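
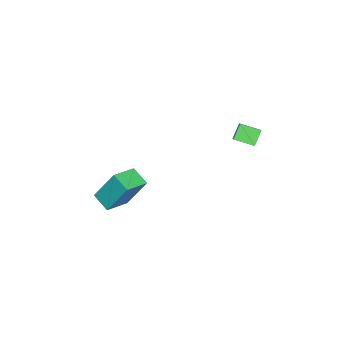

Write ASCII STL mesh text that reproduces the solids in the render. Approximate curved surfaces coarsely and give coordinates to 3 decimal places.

solid 
facet normal -0.876 0.390 -0.285
outer loop
vertex 1.238 -3.11 -2.415
vertex 1.803 -2.193 -2.898
vertex 1.371 -4.178 -4.287
endloop
endfacet
facet normal -0.479 -0.776 0.409
outer loop
vertex 2.737 -4.787 -3.842
vertex 1.238 -3.11 -2.415
vertex 1.371 -4.178 -4.287
endloop
endfacet
facet normal -0.876 0.390 -0.285
outer loop
vertex 1.371 -4.178 -4.287
vertex 1.803 -2.193 -2.898
vertex 1.936 -3.262 -4.77
endloop
endfacet
facet normal 0.062 -0.495 -0.867
outer loop
vertex 1.936 -3.262 -4.77
vertex 2.737 -4.787 -3.842
vertex 1.371 -4.178 -4.287
endloop
endfacet
facet normal -0.062 0.495 0.867
outer loop
vertex 1.238 -3.11 -2.415
vertex 3.169 -2.802 -2.453
vertex 1.803 -2.193 -2.898
endloop
endfacet
facet normal -0.479 -0.777 0.409
outer loop
vertex 2.604 -3.718 -1.97
vertex 1.238 -3.11 -2.415
vertex 2.737 -4.787 -3.842
endloop
endfacet
facet normal -0.062 0.495 0.867
outer loop
vertex 2.604 -3.718 -1.97
vertex 3.169 -2.802 -2.453
vertex 1.238 -3.11 -2.415
endloop
endfacet
facet normal 0.479 0.776 -0.409
outer loop
vertex 1.803 -2.193 -2.898
vertex 3.169 -2.802 -2.453
vertex 1.936 -3.262 -4.77
endloop
endfacet
facet normal 0.062 -0.495 -0.867
outer loop
vertex 3.302 -3.87 -4.325
vertex 2.737 -4.787 -3.842
vertex 1.936 -3.262 -4.77
endloop
endfacet
facet normal 0.479 0.777 -0.409
outer loop
vertex 1.936 -3.262 -4.77
vertex 3.169 -2.802 -2.453
vertex 3.302 -3.87 -4.325
endloop
endfacet
facet normal 0.876 -0.390 0.285
outer loop
vertex 3.302 -3.87 -4.325
vertex 2.604 -3.718 -1.97
vertex 2.737 -4.787 -3.842
endloop
endfacet
facet normal 0.876 -0.390 0.285
outer loop
vertex 3.169 -2.802 -2.453
vertex 2.604 -3.718 -1.97
vertex 3.302 -3.87 -4.325
endloop
endfacet
facet normal -0.740 -0.261 -0.620
outer loop
vertex 0.986 2.457 2.549
vertex 0.878 3.524 2.228
vertex 1.638 2.308 1.833
endloop
endfacet
facet normal 0.097 -0.953 0.287
outer loop
vertex 2.282 2.536 2.372
vertex 0.986 2.457 2.549
vertex 1.638 2.308 1.833
endloop
endfacet
facet normal -0.740 -0.261 -0.620
outer loop
vertex 1.638 2.308 1.833
vertex 0.878 3.524 2.228
vertex 1.53 3.375 1.512
endloop
endfacet
facet normal 0.666 -0.152 -0.731
outer loop
vertex 1.53 3.375 1.512
vertex 2.282 2.536 2.372
vertex 1.638 2.308 1.833
endloop
endfacet
facet normal -0.666 0.152 0.731
outer loop
vertex 0.986 2.457 2.549
vertex 1.522 3.752 2.767
vertex 0.878 3.524 2.228
endloop
endfacet
facet normal 0.097 -0.953 0.287
outer loop
vertex 1.63 2.685 3.088
vertex 0.986 2.457 2.549
vertex 2.282 2.536 2.372
endloop
endfacet
facet normal -0.666 0.152 0.731
outer loop
vertex 1.63 2.685 3.088
vertex 1.522 3.752 2.767
vertex 0.986 2.457 2.549
endloop
endfacet
facet normal -0.097 0.953 -0.287
outer loop
vertex 0.878 3.524 2.228
vertex 1.522 3.752 2.767
vertex 1.53 3.375 1.512
endloop
endfacet
facet normal 0.666 -0.152 -0.731
outer loop
vertex 2.174 3.603 2.051
vertex 2.282 2.536 2.372
vertex 1.53 3.375 1.512
endloop
endfacet
facet normal -0.097 0.953 -0.287
outer loop
vertex 1.53 3.375 1.512
vertex 1.522 3.752 2.767
vertex 2.174 3.603 2.051
endloop
endfacet
facet normal 0.740 0.261 0.620
outer loop
vertex 2.174 3.603 2.051
vertex 1.63 2.685 3.088
vertex 2.282 2.536 2.372
endloop
endfacet
facet normal 0.740 0.261 0.620
outer loop
vertex 1.522 3.752 2.767
vertex 1.63 2.685 3.088
vertex 2.174 3.603 2.051
endloop
endfacet

endsolid


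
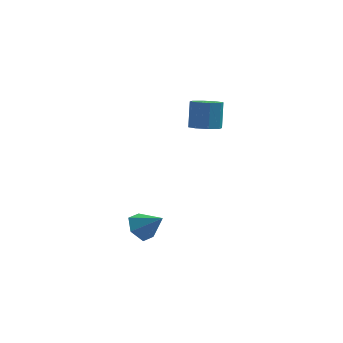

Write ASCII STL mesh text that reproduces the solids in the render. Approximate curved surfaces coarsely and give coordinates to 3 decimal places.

solid 
facet normal -0.721 0.271 -0.638
outer loop
vertex 0.726 -2.598 -3.752
vertex 0.214 -3.453 -3.536
vertex 0.049 -2.607 -2.99
endloop
endfacet
facet normal 0.510 0.726 0.461
outer loop
vertex 0.726 -2.598 -3.752
vertex 0.049 -2.607 -2.99
vertex 1.426 -3.907 -2.464
endloop
endfacet
facet normal -0.722 0.270 -0.637
outer loop
vertex 0.049 -2.607 -2.99
vertex 0.214 -3.453 -3.536
vertex -0.463 -3.462 -2.773
endloop
endfacet
facet normal -0.087 0.293 0.952
outer loop
vertex 0.049 -2.607 -2.99
vertex -0.463 -3.462 -2.773
vertex 1.426 -3.907 -2.464
endloop
endfacet
facet normal -0.722 0.270 -0.637
outer loop
vertex -0.463 -3.462 -2.773
vertex 0.214 -3.453 -3.536
vertex -0.298 -4.308 -3.319
endloop
endfacet
facet normal -0.260 -0.559 0.787
outer loop
vertex -0.463 -3.462 -2.773
vertex -0.298 -4.308 -3.319
vertex 1.426 -3.907 -2.464
endloop
endfacet
facet normal -0.722 0.270 -0.637
outer loop
vertex -0.298 -4.308 -3.319
vertex 0.214 -3.453 -3.536
vertex 0.379 -4.298 -4.081
endloop
endfacet
facet normal 0.162 -0.978 0.131
outer loop
vertex -0.298 -4.308 -3.319
vertex 0.379 -4.298 -4.081
vertex 1.426 -3.907 -2.464
endloop
endfacet
facet normal -0.721 0.271 -0.638
outer loop
vertex 0.379 -4.298 -4.081
vertex 0.214 -3.453 -3.536
vertex 0.892 -3.443 -4.298
endloop
endfacet
facet normal 0.758 -0.546 -0.359
outer loop
vertex 0.379 -4.298 -4.081
vertex 0.892 -3.443 -4.298
vertex 1.426 -3.907 -2.464
endloop
endfacet
facet normal -0.721 0.271 -0.638
outer loop
vertex 0.892 -3.443 -4.298
vertex 0.214 -3.453 -3.536
vertex 0.726 -2.598 -3.752
endloop
endfacet
facet normal 0.932 0.308 -0.193
outer loop
vertex 0.892 -3.443 -4.298
vertex 0.726 -2.598 -3.752
vertex 1.426 -3.907 -2.464
endloop
endfacet
facet normal -0.032 -0.422 -0.906
outer loop
vertex 4.429 -1.259 3.106
vertex 3.641 -0.785 2.913
vertex 4.56 -0.62 2.804
endloop
endfacet
facet normal 0.983 -0.179 0.048
outer loop
vertex 4.429 -1.259 3.106
vertex 4.56 -0.62 2.804
vertex 4.487 -0.51 4.719
endloop
endfacet
facet normal 0.983 -0.179 0.048
outer loop
vertex 4.487 -0.51 4.719
vertex 4.56 -0.62 2.804
vertex 4.618 0.13 4.417
endloop
endfacet
facet normal 0.033 0.421 0.906
outer loop
vertex 4.487 -0.51 4.719
vertex 4.618 0.13 4.417
vertex 3.699 -0.035 4.527
endloop
endfacet
facet normal -0.032 -0.421 -0.907
outer loop
vertex 4.56 -0.62 2.804
vertex 3.641 -0.785 2.913
vertex 4.152 -0.076 2.566
endloop
endfacet
facet normal 0.824 0.502 -0.263
outer loop
vertex 4.56 -0.62 2.804
vertex 4.152 -0.076 2.566
vertex 4.618 0.13 4.417
endloop
endfacet
facet normal 0.823 0.503 -0.263
outer loop
vertex 4.618 0.13 4.417
vertex 4.152 -0.076 2.566
vertex 4.21 0.673 4.179
endloop
endfacet
facet normal 0.033 0.422 0.906
outer loop
vertex 4.618 0.13 4.417
vertex 4.21 0.673 4.179
vertex 3.699 -0.035 4.527
endloop
endfacet
facet normal -0.032 -0.420 -0.907
outer loop
vertex 4.152 -0.076 2.566
vertex 3.641 -0.785 2.913
vertex 3.445 0.052 2.532
endloop
endfacet
facet normal 0.181 0.889 -0.420
outer loop
vertex 4.152 -0.076 2.566
vertex 3.445 0.052 2.532
vertex 4.21 0.673 4.179
endloop
endfacet
facet normal 0.181 0.889 -0.420
outer loop
vertex 4.21 0.673 4.179
vertex 3.445 0.052 2.532
vertex 3.503 0.801 4.145
endloop
endfacet
facet normal 0.033 0.422 0.906
outer loop
vertex 4.21 0.673 4.179
vertex 3.503 0.801 4.145
vertex 3.699 -0.035 4.527
endloop
endfacet
facet normal -0.032 -0.420 -0.907
outer loop
vertex 3.445 0.052 2.532
vertex 3.641 -0.785 2.913
vertex 2.853 -0.31 2.721
endloop
endfacet
facet normal -0.567 0.755 -0.330
outer loop
vertex 3.445 0.052 2.532
vertex 2.853 -0.31 2.721
vertex 3.503 0.801 4.145
endloop
endfacet
facet normal -0.567 0.755 -0.330
outer loop
vertex 3.503 0.801 4.145
vertex 2.853 -0.31 2.721
vertex 2.911 0.439 4.334
endloop
endfacet
facet normal 0.032 0.422 0.906
outer loop
vertex 3.503 0.801 4.145
vertex 2.911 0.439 4.334
vertex 3.699 -0.035 4.527
endloop
endfacet
facet normal -0.033 -0.421 -0.906
outer loop
vertex 2.853 -0.31 2.721
vertex 3.641 -0.785 2.913
vertex 2.722 -0.95 3.023
endloop
endfacet
facet normal -0.983 0.179 -0.048
outer loop
vertex 2.853 -0.31 2.721
vertex 2.722 -0.95 3.023
vertex 2.911 0.439 4.334
endloop
endfacet
facet normal -0.983 0.179 -0.048
outer loop
vertex 2.911 0.439 4.334
vertex 2.722 -0.95 3.023
vertex 2.78 -0.2 4.636
endloop
endfacet
facet normal 0.032 0.422 0.906
outer loop
vertex 2.911 0.439 4.334
vertex 2.78 -0.2 4.636
vertex 3.699 -0.035 4.527
endloop
endfacet
facet normal -0.033 -0.422 -0.906
outer loop
vertex 2.722 -0.95 3.023
vertex 3.641 -0.785 2.913
vertex 3.13 -1.493 3.261
endloop
endfacet
facet normal -0.823 -0.503 0.263
outer loop
vertex 2.722 -0.95 3.023
vertex 3.13 -1.493 3.261
vertex 2.78 -0.2 4.636
endloop
endfacet
facet normal -0.824 -0.503 0.263
outer loop
vertex 2.78 -0.2 4.636
vertex 3.13 -1.493 3.261
vertex 3.188 -0.744 4.874
endloop
endfacet
facet normal 0.032 0.421 0.907
outer loop
vertex 2.78 -0.2 4.636
vertex 3.188 -0.744 4.874
vertex 3.699 -0.035 4.527
endloop
endfacet
facet normal -0.033 -0.422 -0.906
outer loop
vertex 3.13 -1.493 3.261
vertex 3.641 -0.785 2.913
vertex 3.837 -1.621 3.295
endloop
endfacet
facet normal -0.181 -0.889 0.420
outer loop
vertex 3.13 -1.493 3.261
vertex 3.837 -1.621 3.295
vertex 3.188 -0.744 4.874
endloop
endfacet
facet normal -0.181 -0.889 0.420
outer loop
vertex 3.188 -0.744 4.874
vertex 3.837 -1.621 3.295
vertex 3.895 -0.872 4.908
endloop
endfacet
facet normal 0.032 0.420 0.907
outer loop
vertex 3.188 -0.744 4.874
vertex 3.895 -0.872 4.908
vertex 3.699 -0.035 4.527
endloop
endfacet
facet normal -0.032 -0.422 -0.906
outer loop
vertex 3.837 -1.621 3.295
vertex 3.641 -0.785 2.913
vertex 4.429 -1.259 3.106
endloop
endfacet
facet normal 0.567 -0.755 0.330
outer loop
vertex 3.837 -1.621 3.295
vertex 4.429 -1.259 3.106
vertex 3.895 -0.872 4.908
endloop
endfacet
facet normal 0.567 -0.755 0.330
outer loop
vertex 3.895 -0.872 4.908
vertex 4.429 -1.259 3.106
vertex 4.487 -0.51 4.719
endloop
endfacet
facet normal 0.032 0.420 0.907
outer loop
vertex 3.895 -0.872 4.908
vertex 4.487 -0.51 4.719
vertex 3.699 -0.035 4.527
endloop
endfacet

endsolid


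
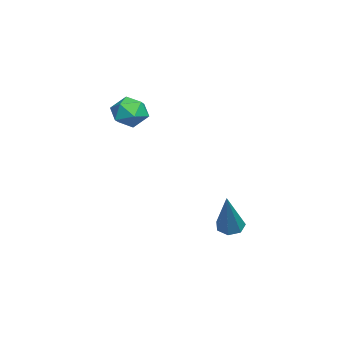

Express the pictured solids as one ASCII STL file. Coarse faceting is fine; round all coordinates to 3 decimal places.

solid 
facet normal -0.958 0.244 -0.151
outer loop
vertex -4.116 -1.34 0.172
vertex -4.327 -1.87 0.654
vertex -4.189 -1.177 0.897
endloop
endfacet
facet normal -0.534 0.812 -0.236
outer loop
vertex -4.116 -1.34 0.172
vertex -4.189 -1.177 0.897
vertex -3.609 -0.908 0.511
endloop
endfacet
facet normal -0.062 0.660 -0.749
outer loop
vertex -4.116 -1.34 0.172
vertex -3.609 -0.908 0.511
vertex -3.389 -1.434 0.029
endloop
endfacet
facet normal -0.193 -0.003 -0.981
outer loop
vertex -4.116 -1.34 0.172
vertex -3.389 -1.434 0.029
vertex -3.832 -2.029 0.118
endloop
endfacet
facet normal -0.747 -0.260 -0.612
outer loop
vertex -4.116 -1.34 0.172
vertex -3.832 -2.029 0.118
vertex -4.327 -1.87 0.654
endloop
endfacet
facet normal -0.175 0.911 0.372
outer loop
vertex -3.609 -0.908 0.511
vertex -4.189 -1.177 0.897
vertex -3.508 -1.171 1.202
endloop
endfacet
facet normal -0.861 -0.007 0.509
outer loop
vertex -4.189 -1.177 0.897
vertex -4.327 -1.87 0.654
vertex -3.951 -1.766 1.291
endloop
endfacet
facet normal -0.520 -0.821 -0.236
outer loop
vertex -4.327 -1.87 0.654
vertex -3.832 -2.029 0.118
vertex -3.731 -2.292 0.809
endloop
endfacet
facet normal 0.377 -0.405 -0.833
outer loop
vertex -3.832 -2.029 0.118
vertex -3.389 -1.434 0.029
vertex -3.151 -2.023 0.423
endloop
endfacet
facet normal 0.590 0.666 -0.457
outer loop
vertex -3.389 -1.434 0.029
vertex -3.609 -0.908 0.511
vertex -3.013 -1.33 0.666
endloop
endfacet
facet normal 0.193 0.003 0.981
outer loop
vertex -3.224 -1.86 1.148
vertex -3.508 -1.171 1.202
vertex -3.951 -1.766 1.291
endloop
endfacet
facet normal 0.062 -0.660 0.749
outer loop
vertex -3.224 -1.86 1.148
vertex -3.951 -1.766 1.291
vertex -3.731 -2.292 0.809
endloop
endfacet
facet normal 0.534 -0.812 0.236
outer loop
vertex -3.224 -1.86 1.148
vertex -3.731 -2.292 0.809
vertex -3.151 -2.023 0.423
endloop
endfacet
facet normal 0.958 -0.244 0.151
outer loop
vertex -3.224 -1.86 1.148
vertex -3.151 -2.023 0.423
vertex -3.013 -1.33 0.666
endloop
endfacet
facet normal 0.747 0.260 0.612
outer loop
vertex -3.224 -1.86 1.148
vertex -3.013 -1.33 0.666
vertex -3.508 -1.171 1.202
endloop
endfacet
facet normal -0.377 0.405 0.833
outer loop
vertex -3.951 -1.766 1.291
vertex -3.508 -1.171 1.202
vertex -4.189 -1.177 0.897
endloop
endfacet
facet normal -0.590 -0.666 0.457
outer loop
vertex -3.731 -2.292 0.809
vertex -3.951 -1.766 1.291
vertex -4.327 -1.87 0.654
endloop
endfacet
facet normal 0.175 -0.911 -0.372
outer loop
vertex -3.151 -2.023 0.423
vertex -3.731 -2.292 0.809
vertex -3.832 -2.029 0.118
endloop
endfacet
facet normal 0.861 0.007 -0.509
outer loop
vertex -3.013 -1.33 0.666
vertex -3.151 -2.023 0.423
vertex -3.389 -1.434 0.029
endloop
endfacet
facet normal 0.520 0.821 0.236
outer loop
vertex -3.508 -1.171 1.202
vertex -3.013 -1.33 0.666
vertex -3.609 -0.908 0.511
endloop
endfacet
facet normal -0.577 0.001 -0.817
outer loop
vertex -2.3 2.423 -4.337
vertex -2.589 2.041 -4.133
vertex -2.652 2.555 -4.088
endloop
endfacet
facet normal 0.357 0.934 0.010
outer loop
vertex -2.3 2.423 -4.337
vertex -2.652 2.555 -4.088
vertex -1.351 2.039 -2.387
endloop
endfacet
facet normal -0.579 0.000 -0.815
outer loop
vertex -2.652 2.555 -4.088
vertex -2.589 2.041 -4.133
vertex -2.956 2.301 -3.872
endloop
endfacet
facet normal -0.324 0.807 0.493
outer loop
vertex -2.652 2.555 -4.088
vertex -2.956 2.301 -3.872
vertex -1.351 2.039 -2.387
endloop
endfacet
facet normal -0.579 0.002 -0.815
outer loop
vertex -2.956 2.301 -3.872
vertex -2.589 2.041 -4.133
vertex -2.984 1.851 -3.853
endloop
endfacet
facet normal -0.671 0.073 0.738
outer loop
vertex -2.956 2.301 -3.872
vertex -2.984 1.851 -3.853
vertex -1.351 2.039 -2.387
endloop
endfacet
facet normal -0.579 0.001 -0.816
outer loop
vertex -2.984 1.851 -3.853
vertex -2.589 2.041 -4.133
vertex -2.714 1.544 -4.045
endloop
endfacet
facet normal -0.418 -0.717 0.558
outer loop
vertex -2.984 1.851 -3.853
vertex -2.714 1.544 -4.045
vertex -1.351 2.039 -2.387
endloop
endfacet
facet normal -0.578 0.001 -0.816
outer loop
vertex -2.714 1.544 -4.045
vertex -2.589 2.041 -4.133
vertex -2.35 1.612 -4.303
endloop
endfacet
facet normal 0.243 -0.966 0.088
outer loop
vertex -2.714 1.544 -4.045
vertex -2.35 1.612 -4.303
vertex -1.351 2.039 -2.387
endloop
endfacet
facet normal -0.578 0.001 -0.816
outer loop
vertex -2.35 1.612 -4.303
vertex -2.589 2.041 -4.133
vertex -2.166 2.003 -4.433
endloop
endfacet
facet normal 0.814 -0.488 -0.316
outer loop
vertex -2.35 1.612 -4.303
vertex -2.166 2.003 -4.433
vertex -1.351 2.039 -2.387
endloop
endfacet
facet normal -0.578 0.002 -0.816
outer loop
vertex -2.166 2.003 -4.433
vertex -2.589 2.041 -4.133
vertex -2.3 2.423 -4.337
endloop
endfacet
facet normal 0.866 0.356 -0.351
outer loop
vertex -2.166 2.003 -4.433
vertex -2.3 2.423 -4.337
vertex -1.351 2.039 -2.387
endloop
endfacet

endsolid


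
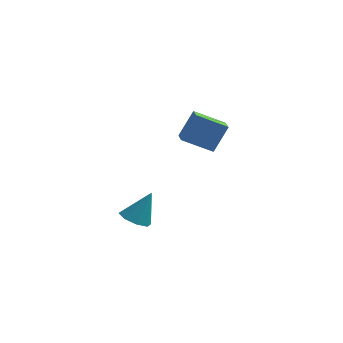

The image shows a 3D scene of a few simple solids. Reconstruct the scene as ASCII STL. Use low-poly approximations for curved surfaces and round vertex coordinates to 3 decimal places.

solid 
facet normal -0.384 -0.328 -0.863
outer loop
vertex 0.566 -2.451 0.742
vertex -0.064 -2.602 1.08
vertex 0.211 -2.02 0.736
endloop
endfacet
facet normal 0.768 0.631 -0.115
outer loop
vertex 0.566 -2.451 0.742
vertex 0.211 -2.02 0.736
vertex 0.524 -2.098 2.4
endloop
endfacet
facet normal -0.384 -0.329 -0.863
outer loop
vertex 0.211 -2.02 0.736
vertex -0.064 -2.602 1.08
vertex -0.305 -1.929 0.931
endloop
endfacet
facet normal 0.178 0.984 0.013
outer loop
vertex 0.211 -2.02 0.736
vertex -0.305 -1.929 0.931
vertex 0.524 -2.098 2.4
endloop
endfacet
facet normal -0.384 -0.328 -0.863
outer loop
vertex -0.305 -1.929 0.931
vertex -0.064 -2.602 1.08
vertex -0.679 -2.233 1.213
endloop
endfacet
facet normal -0.427 0.839 0.338
outer loop
vertex -0.305 -1.929 0.931
vertex -0.679 -2.233 1.213
vertex 0.524 -2.098 2.4
endloop
endfacet
facet normal -0.384 -0.330 -0.862
outer loop
vertex -0.679 -2.233 1.213
vertex -0.064 -2.602 1.08
vertex -0.693 -2.753 1.418
endloop
endfacet
facet normal -0.690 0.282 0.667
outer loop
vertex -0.679 -2.233 1.213
vertex -0.693 -2.753 1.418
vertex 0.524 -2.098 2.4
endloop
endfacet
facet normal -0.384 -0.330 -0.862
outer loop
vertex -0.693 -2.753 1.418
vertex -0.064 -2.602 1.08
vertex -0.338 -3.184 1.425
endloop
endfacet
facet normal -0.458 -0.364 0.811
outer loop
vertex -0.693 -2.753 1.418
vertex -0.338 -3.184 1.425
vertex 0.524 -2.098 2.4
endloop
endfacet
facet normal -0.385 -0.330 -0.862
outer loop
vertex -0.338 -3.184 1.425
vertex -0.064 -2.602 1.08
vertex 0.177 -3.275 1.23
endloop
endfacet
facet normal 0.132 -0.718 0.683
outer loop
vertex -0.338 -3.184 1.425
vertex 0.177 -3.275 1.23
vertex 0.524 -2.098 2.4
endloop
endfacet
facet normal -0.384 -0.330 -0.863
outer loop
vertex 0.177 -3.275 1.23
vertex -0.064 -2.602 1.08
vertex 0.552 -2.971 0.947
endloop
endfacet
facet normal 0.736 -0.574 0.359
outer loop
vertex 0.177 -3.275 1.23
vertex 0.552 -2.971 0.947
vertex 0.524 -2.098 2.4
endloop
endfacet
facet normal -0.384 -0.330 -0.863
outer loop
vertex 0.552 -2.971 0.947
vertex -0.064 -2.602 1.08
vertex 0.566 -2.451 0.742
endloop
endfacet
facet normal 0.999 -0.016 0.029
outer loop
vertex 0.552 -2.971 0.947
vertex 0.566 -2.451 0.742
vertex 0.524 -2.098 2.4
endloop
endfacet
facet normal -0.887 -0.141 0.440
outer loop
vertex 1.339 2.488 4.383
vertex 1.011 3.455 4.031
vertex 0.831 1.87 3.162
endloop
endfacet
facet normal 0.304 -0.895 0.327
outer loop
vertex 2.189 2.085 2.489
vertex 1.339 2.488 4.383
vertex 0.831 1.87 3.162
endloop
endfacet
facet normal -0.888 -0.140 0.439
outer loop
vertex 0.831 1.87 3.162
vertex 1.011 3.455 4.031
vertex 0.504 2.837 2.809
endloop
endfacet
facet normal -0.348 -0.423 -0.837
outer loop
vertex 0.504 2.837 2.809
vertex 2.189 2.085 2.489
vertex 0.831 1.87 3.162
endloop
endfacet
facet normal 0.348 0.423 0.837
outer loop
vertex 1.339 2.488 4.383
vertex 2.369 3.67 3.358
vertex 1.011 3.455 4.031
endloop
endfacet
facet normal 0.304 -0.895 0.327
outer loop
vertex 2.696 2.703 3.711
vertex 1.339 2.488 4.383
vertex 2.189 2.085 2.489
endloop
endfacet
facet normal 0.347 0.423 0.837
outer loop
vertex 2.696 2.703 3.711
vertex 2.369 3.67 3.358
vertex 1.339 2.488 4.383
endloop
endfacet
facet normal -0.304 0.895 -0.327
outer loop
vertex 1.011 3.455 4.031
vertex 2.369 3.67 3.358
vertex 0.504 2.837 2.809
endloop
endfacet
facet normal -0.348 -0.423 -0.837
outer loop
vertex 1.861 3.052 2.137
vertex 2.189 2.085 2.489
vertex 0.504 2.837 2.809
endloop
endfacet
facet normal -0.304 0.895 -0.327
outer loop
vertex 0.504 2.837 2.809
vertex 2.369 3.67 3.358
vertex 1.861 3.052 2.137
endloop
endfacet
facet normal 0.887 0.141 -0.439
outer loop
vertex 1.861 3.052 2.137
vertex 2.696 2.703 3.711
vertex 2.189 2.085 2.489
endloop
endfacet
facet normal 0.887 0.139 -0.440
outer loop
vertex 2.369 3.67 3.358
vertex 2.696 2.703 3.711
vertex 1.861 3.052 2.137
endloop
endfacet

endsolid


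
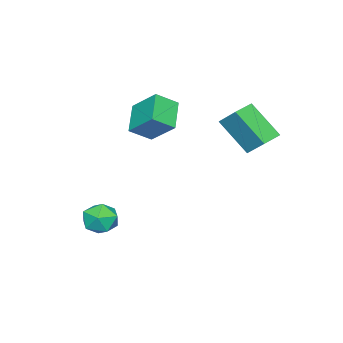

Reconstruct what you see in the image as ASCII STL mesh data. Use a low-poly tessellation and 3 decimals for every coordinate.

solid 
facet normal 0.241 0.566 0.788
outer loop
vertex 2.461 -2.37 -1.778
vertex 2.457 -3.121 -1.237
vertex 3.237 -2.861 -1.662
endloop
endfacet
facet normal 0.505 0.843 0.185
outer loop
vertex 2.461 -2.37 -1.778
vertex 3.237 -2.861 -1.662
vertex 3.013 -2.542 -2.501
endloop
endfacet
facet normal -0.039 0.965 -0.259
outer loop
vertex 2.461 -2.37 -1.778
vertex 3.013 -2.542 -2.501
vertex 2.094 -2.604 -2.594
endloop
endfacet
facet normal -0.641 0.765 0.069
outer loop
vertex 2.461 -2.37 -1.778
vertex 2.094 -2.604 -2.594
vertex 1.751 -2.962 -1.813
endloop
endfacet
facet normal -0.467 0.518 0.716
outer loop
vertex 2.461 -2.37 -1.778
vertex 1.751 -2.962 -1.813
vertex 2.457 -3.121 -1.237
endloop
endfacet
facet normal 0.929 0.352 -0.114
outer loop
vertex 3.013 -2.542 -2.501
vertex 3.237 -2.861 -1.662
vertex 3.349 -3.398 -2.407
endloop
endfacet
facet normal 0.500 -0.095 0.861
outer loop
vertex 3.237 -2.861 -1.662
vertex 2.457 -3.121 -1.237
vertex 3.006 -3.756 -1.626
endloop
endfacet
facet normal -0.646 -0.172 0.744
outer loop
vertex 2.457 -3.121 -1.237
vertex 1.751 -2.962 -1.813
vertex 2.087 -3.818 -1.719
endloop
endfacet
facet normal -0.926 0.227 -0.303
outer loop
vertex 1.751 -2.962 -1.813
vertex 2.094 -2.604 -2.594
vertex 1.863 -3.499 -2.558
endloop
endfacet
facet normal 0.047 0.551 -0.833
outer loop
vertex 2.094 -2.604 -2.594
vertex 3.013 -2.542 -2.501
vertex 2.643 -3.239 -2.983
endloop
endfacet
facet normal 0.641 -0.765 -0.069
outer loop
vertex 2.639 -3.99 -2.442
vertex 3.349 -3.398 -2.407
vertex 3.006 -3.756 -1.626
endloop
endfacet
facet normal 0.039 -0.965 0.259
outer loop
vertex 2.639 -3.99 -2.442
vertex 3.006 -3.756 -1.626
vertex 2.087 -3.818 -1.719
endloop
endfacet
facet normal -0.505 -0.843 -0.185
outer loop
vertex 2.639 -3.99 -2.442
vertex 2.087 -3.818 -1.719
vertex 1.863 -3.499 -2.558
endloop
endfacet
facet normal -0.241 -0.566 -0.788
outer loop
vertex 2.639 -3.99 -2.442
vertex 1.863 -3.499 -2.558
vertex 2.643 -3.239 -2.983
endloop
endfacet
facet normal 0.467 -0.518 -0.716
outer loop
vertex 2.639 -3.99 -2.442
vertex 2.643 -3.239 -2.983
vertex 3.349 -3.398 -2.407
endloop
endfacet
facet normal 0.926 -0.227 0.303
outer loop
vertex 3.006 -3.756 -1.626
vertex 3.349 -3.398 -2.407
vertex 3.237 -2.861 -1.662
endloop
endfacet
facet normal -0.047 -0.551 0.833
outer loop
vertex 2.087 -3.818 -1.719
vertex 3.006 -3.756 -1.626
vertex 2.457 -3.121 -1.237
endloop
endfacet
facet normal -0.929 -0.352 0.114
outer loop
vertex 1.863 -3.499 -2.558
vertex 2.087 -3.818 -1.719
vertex 1.751 -2.962 -1.813
endloop
endfacet
facet normal -0.500 0.095 -0.861
outer loop
vertex 2.643 -3.239 -2.983
vertex 1.863 -3.499 -2.558
vertex 2.094 -2.604 -2.594
endloop
endfacet
facet normal 0.646 0.172 -0.744
outer loop
vertex 3.349 -3.398 -2.407
vertex 2.643 -3.239 -2.983
vertex 3.013 -2.542 -2.501
endloop
endfacet
facet normal -0.981 0.161 0.106
outer loop
vertex -3.617 0.727 3.319
vertex -3.544 2.199 1.767
vertex -3.875 -0.236 2.393
endloop
endfacet
facet normal -0.035 -0.688 0.725
outer loop
vertex -2.756 -0.419 2.273
vertex -3.617 0.727 3.319
vertex -3.875 -0.236 2.393
endloop
endfacet
facet normal -0.981 0.161 0.106
outer loop
vertex -3.875 -0.236 2.393
vertex -3.544 2.199 1.767
vertex -3.801 1.236 0.842
endloop
endfacet
facet normal -0.189 -0.708 -0.681
outer loop
vertex -3.801 1.236 0.842
vertex -2.756 -0.419 2.273
vertex -3.875 -0.236 2.393
endloop
endfacet
facet normal 0.189 0.708 0.680
outer loop
vertex -3.617 0.727 3.319
vertex -2.425 2.016 1.647
vertex -3.544 2.199 1.767
endloop
endfacet
facet normal -0.034 -0.688 0.725
outer loop
vertex -2.499 0.544 3.198
vertex -3.617 0.727 3.319
vertex -2.756 -0.419 2.273
endloop
endfacet
facet normal 0.190 0.708 0.681
outer loop
vertex -2.499 0.544 3.198
vertex -2.425 2.016 1.647
vertex -3.617 0.727 3.319
endloop
endfacet
facet normal 0.035 0.687 -0.725
outer loop
vertex -3.544 2.199 1.767
vertex -2.425 2.016 1.647
vertex -3.801 1.236 0.842
endloop
endfacet
facet normal -0.190 -0.708 -0.680
outer loop
vertex -2.683 1.053 0.721
vertex -2.756 -0.419 2.273
vertex -3.801 1.236 0.842
endloop
endfacet
facet normal 0.034 0.688 -0.725
outer loop
vertex -3.801 1.236 0.842
vertex -2.425 2.016 1.647
vertex -2.683 1.053 0.721
endloop
endfacet
facet normal 0.981 -0.160 -0.106
outer loop
vertex -2.683 1.053 0.721
vertex -2.499 0.544 3.198
vertex -2.756 -0.419 2.273
endloop
endfacet
facet normal 0.981 -0.161 -0.106
outer loop
vertex -2.425 2.016 1.647
vertex -2.499 0.544 3.198
vertex -2.683 1.053 0.721
endloop
endfacet
facet normal -0.765 -0.358 0.535
outer loop
vertex -1.997 -4.398 2.588
vertex -1.837 -3.081 3.698
vertex -2.8 -3.717 1.896
endloop
endfacet
facet normal -0.093 -0.761 -0.642
outer loop
vertex -1.523 -3.119 1.002
vertex -1.997 -4.398 2.588
vertex -2.8 -3.717 1.896
endloop
endfacet
facet normal -0.765 -0.358 0.535
outer loop
vertex -2.8 -3.717 1.896
vertex -1.837 -3.081 3.698
vertex -2.64 -2.4 3.006
endloop
endfacet
facet normal -0.638 0.540 -0.549
outer loop
vertex -2.64 -2.4 3.006
vertex -1.523 -3.119 1.002
vertex -2.8 -3.717 1.896
endloop
endfacet
facet normal 0.638 -0.540 0.549
outer loop
vertex -1.997 -4.398 2.588
vertex -0.56 -2.483 2.804
vertex -1.837 -3.081 3.698
endloop
endfacet
facet normal -0.093 -0.761 -0.642
outer loop
vertex -0.72 -3.8 1.694
vertex -1.997 -4.398 2.588
vertex -1.523 -3.119 1.002
endloop
endfacet
facet normal 0.638 -0.540 0.549
outer loop
vertex -0.72 -3.8 1.694
vertex -0.56 -2.483 2.804
vertex -1.997 -4.398 2.588
endloop
endfacet
facet normal 0.093 0.761 0.642
outer loop
vertex -1.837 -3.081 3.698
vertex -0.56 -2.483 2.804
vertex -2.64 -2.4 3.006
endloop
endfacet
facet normal -0.638 0.540 -0.549
outer loop
vertex -1.363 -1.802 2.112
vertex -1.523 -3.119 1.002
vertex -2.64 -2.4 3.006
endloop
endfacet
facet normal 0.093 0.761 0.642
outer loop
vertex -2.64 -2.4 3.006
vertex -0.56 -2.483 2.804
vertex -1.363 -1.802 2.112
endloop
endfacet
facet normal 0.765 0.358 -0.535
outer loop
vertex -1.363 -1.802 2.112
vertex -0.72 -3.8 1.694
vertex -1.523 -3.119 1.002
endloop
endfacet
facet normal 0.765 0.358 -0.535
outer loop
vertex -0.56 -2.483 2.804
vertex -0.72 -3.8 1.694
vertex -1.363 -1.802 2.112
endloop
endfacet

endsolid


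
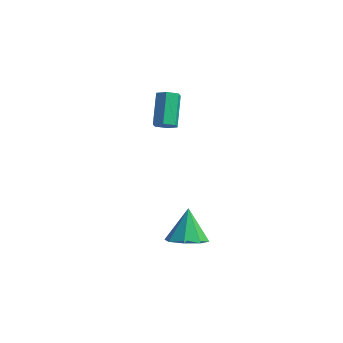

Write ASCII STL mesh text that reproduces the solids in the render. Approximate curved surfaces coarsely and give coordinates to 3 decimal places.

solid 
facet normal 0.396 -0.327 -0.858
outer loop
vertex -2.017 2.326 2.736
vertex -2.531 2.107 2.582
vertex -2.394 2.651 2.438
endloop
endfacet
facet normal 0.648 0.761 0.010
outer loop
vertex -2.017 2.326 2.736
vertex -2.394 2.651 2.438
vertex -2.754 2.933 4.332
endloop
endfacet
facet normal 0.648 0.761 0.010
outer loop
vertex -2.754 2.933 4.332
vertex -2.394 2.651 2.438
vertex -3.131 3.258 4.035
endloop
endfacet
facet normal -0.396 0.326 0.859
outer loop
vertex -2.754 2.933 4.332
vertex -3.131 3.258 4.035
vertex -3.269 2.713 4.178
endloop
endfacet
facet normal 0.396 -0.327 -0.858
outer loop
vertex -2.394 2.651 2.438
vertex -2.531 2.107 2.582
vertex -2.908 2.432 2.284
endloop
endfacet
facet normal -0.238 0.866 -0.439
outer loop
vertex -2.394 2.651 2.438
vertex -2.908 2.432 2.284
vertex -3.131 3.258 4.035
endloop
endfacet
facet normal -0.237 0.867 -0.439
outer loop
vertex -3.131 3.258 4.035
vertex -2.908 2.432 2.284
vertex -3.645 3.039 3.88
endloop
endfacet
facet normal -0.397 0.326 0.858
outer loop
vertex -3.131 3.258 4.035
vertex -3.645 3.039 3.88
vertex -3.269 2.713 4.178
endloop
endfacet
facet normal 0.396 -0.327 -0.858
outer loop
vertex -2.908 2.432 2.284
vertex -2.531 2.107 2.582
vertex -3.046 1.887 2.428
endloop
endfacet
facet normal -0.887 0.106 -0.450
outer loop
vertex -2.908 2.432 2.284
vertex -3.046 1.887 2.428
vertex -3.645 3.039 3.88
endloop
endfacet
facet normal -0.887 0.106 -0.450
outer loop
vertex -3.645 3.039 3.88
vertex -3.046 1.887 2.428
vertex -3.783 2.494 4.024
endloop
endfacet
facet normal -0.396 0.327 0.858
outer loop
vertex -3.645 3.039 3.88
vertex -3.783 2.494 4.024
vertex -3.269 2.713 4.178
endloop
endfacet
facet normal 0.396 -0.326 -0.859
outer loop
vertex -3.046 1.887 2.428
vertex -2.531 2.107 2.582
vertex -2.669 1.562 2.725
endloop
endfacet
facet normal -0.648 -0.761 -0.010
outer loop
vertex -3.046 1.887 2.428
vertex -2.669 1.562 2.725
vertex -3.783 2.494 4.024
endloop
endfacet
facet normal -0.648 -0.761 -0.010
outer loop
vertex -3.783 2.494 4.024
vertex -2.669 1.562 2.725
vertex -3.406 2.169 4.322
endloop
endfacet
facet normal -0.396 0.327 0.858
outer loop
vertex -3.783 2.494 4.024
vertex -3.406 2.169 4.322
vertex -3.269 2.713 4.178
endloop
endfacet
facet normal 0.397 -0.326 -0.858
outer loop
vertex -2.669 1.562 2.725
vertex -2.531 2.107 2.582
vertex -2.155 1.781 2.88
endloop
endfacet
facet normal 0.237 -0.867 0.439
outer loop
vertex -2.669 1.562 2.725
vertex -2.155 1.781 2.88
vertex -3.406 2.169 4.322
endloop
endfacet
facet normal 0.238 -0.866 0.439
outer loop
vertex -3.406 2.169 4.322
vertex -2.155 1.781 2.88
vertex -2.892 2.388 4.476
endloop
endfacet
facet normal -0.396 0.327 0.858
outer loop
vertex -3.406 2.169 4.322
vertex -2.892 2.388 4.476
vertex -3.269 2.713 4.178
endloop
endfacet
facet normal 0.396 -0.327 -0.858
outer loop
vertex -2.155 1.781 2.88
vertex -2.531 2.107 2.582
vertex -2.017 2.326 2.736
endloop
endfacet
facet normal 0.887 -0.106 0.450
outer loop
vertex -2.155 1.781 2.88
vertex -2.017 2.326 2.736
vertex -2.892 2.388 4.476
endloop
endfacet
facet normal 0.887 -0.106 0.450
outer loop
vertex -2.892 2.388 4.476
vertex -2.017 2.326 2.736
vertex -2.754 2.933 4.332
endloop
endfacet
facet normal -0.396 0.327 0.858
outer loop
vertex -2.892 2.388 4.476
vertex -2.754 2.933 4.332
vertex -3.269 2.713 4.178
endloop
endfacet
facet normal 0.197 -0.161 -0.967
outer loop
vertex 2.722 0.709 -2.346
vertex 1.794 0.597 -2.516
vertex 2.393 1.334 -2.517
endloop
endfacet
facet normal 0.692 0.505 0.516
outer loop
vertex 2.722 0.709 -2.346
vertex 2.393 1.334 -2.517
vertex 1.446 0.883 -0.804
endloop
endfacet
facet normal 0.197 -0.162 -0.967
outer loop
vertex 2.393 1.334 -2.517
vertex 1.794 0.597 -2.516
vertex 1.713 1.528 -2.688
endloop
endfacet
facet normal 0.178 0.923 0.341
outer loop
vertex 2.393 1.334 -2.517
vertex 1.713 1.528 -2.688
vertex 1.446 0.883 -0.804
endloop
endfacet
facet normal 0.197 -0.162 -0.967
outer loop
vertex 1.713 1.528 -2.688
vertex 1.794 0.597 -2.516
vertex 1.081 1.176 -2.758
endloop
endfacet
facet normal -0.493 0.842 0.218
outer loop
vertex 1.713 1.528 -2.688
vertex 1.081 1.176 -2.758
vertex 1.446 0.883 -0.804
endloop
endfacet
facet normal 0.197 -0.162 -0.967
outer loop
vertex 1.081 1.176 -2.758
vertex 1.794 0.597 -2.516
vertex 0.866 0.485 -2.686
endloop
endfacet
facet normal -0.925 0.311 0.219
outer loop
vertex 1.081 1.176 -2.758
vertex 0.866 0.485 -2.686
vertex 1.446 0.883 -0.804
endloop
endfacet
facet normal 0.197 -0.161 -0.967
outer loop
vertex 0.866 0.485 -2.686
vertex 1.794 0.597 -2.516
vertex 1.195 -0.14 -2.515
endloop
endfacet
facet normal -0.866 -0.362 0.344
outer loop
vertex 0.866 0.485 -2.686
vertex 1.195 -0.14 -2.515
vertex 1.446 0.883 -0.804
endloop
endfacet
facet normal 0.197 -0.162 -0.967
outer loop
vertex 1.195 -0.14 -2.515
vertex 1.794 0.597 -2.516
vertex 1.875 -0.334 -2.344
endloop
endfacet
facet normal -0.353 -0.779 0.518
outer loop
vertex 1.195 -0.14 -2.515
vertex 1.875 -0.334 -2.344
vertex 1.446 0.883 -0.804
endloop
endfacet
facet normal 0.197 -0.162 -0.967
outer loop
vertex 1.875 -0.334 -2.344
vertex 1.794 0.597 -2.516
vertex 2.507 0.018 -2.274
endloop
endfacet
facet normal 0.318 -0.699 0.641
outer loop
vertex 1.875 -0.334 -2.344
vertex 2.507 0.018 -2.274
vertex 1.446 0.883 -0.804
endloop
endfacet
facet normal 0.197 -0.162 -0.967
outer loop
vertex 2.507 0.018 -2.274
vertex 1.794 0.597 -2.516
vertex 2.722 0.709 -2.346
endloop
endfacet
facet normal 0.750 -0.167 0.640
outer loop
vertex 2.507 0.018 -2.274
vertex 2.722 0.709 -2.346
vertex 1.446 0.883 -0.804
endloop
endfacet

endsolid


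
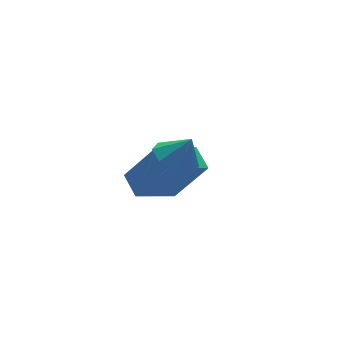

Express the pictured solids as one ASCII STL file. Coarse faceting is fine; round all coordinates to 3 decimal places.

solid 
facet normal -0.435 0.234 -0.870
outer loop
vertex 2.04 -3.072 0.983
vertex 1.331 -2.721 1.432
vertex 2.123 -2.395 1.124
endloop
endfacet
facet normal 0.973 -0.155 0.170
outer loop
vertex 2.04 -3.072 0.983
vertex 2.123 -2.395 1.124
vertex 1.809 -2.979 2.388
endloop
endfacet
facet normal -0.434 0.233 -0.870
outer loop
vertex 2.123 -2.395 1.124
vertex 1.331 -2.721 1.432
vertex 1.741 -1.909 1.445
endloop
endfacet
facet normal 0.831 0.396 0.390
outer loop
vertex 2.123 -2.395 1.124
vertex 1.741 -1.909 1.445
vertex 1.809 -2.979 2.388
endloop
endfacet
facet normal -0.435 0.234 -0.869
outer loop
vertex 1.741 -1.909 1.445
vertex 1.331 -2.721 1.432
vertex 1.119 -1.899 1.759
endloop
endfacet
facet normal 0.358 0.630 0.689
outer loop
vertex 1.741 -1.909 1.445
vertex 1.119 -1.899 1.759
vertex 1.809 -2.979 2.388
endloop
endfacet
facet normal -0.435 0.234 -0.870
outer loop
vertex 1.119 -1.899 1.759
vertex 1.331 -2.721 1.432
vertex 0.621 -2.371 1.881
endloop
endfacet
facet normal -0.171 0.412 0.895
outer loop
vertex 1.119 -1.899 1.759
vertex 0.621 -2.371 1.881
vertex 1.809 -2.979 2.388
endloop
endfacet
facet normal -0.435 0.234 -0.870
outer loop
vertex 0.621 -2.371 1.881
vertex 1.331 -2.721 1.432
vertex 0.539 -3.048 1.74
endloop
endfacet
facet normal -0.445 -0.131 0.886
outer loop
vertex 0.621 -2.371 1.881
vertex 0.539 -3.048 1.74
vertex 1.809 -2.979 2.388
endloop
endfacet
facet normal -0.435 0.234 -0.869
outer loop
vertex 0.539 -3.048 1.74
vertex 1.331 -2.721 1.432
vertex 0.921 -3.534 1.418
endloop
endfacet
facet normal -0.303 -0.680 0.667
outer loop
vertex 0.539 -3.048 1.74
vertex 0.921 -3.534 1.418
vertex 1.809 -2.979 2.388
endloop
endfacet
facet normal -0.434 0.234 -0.870
outer loop
vertex 0.921 -3.534 1.418
vertex 1.331 -2.721 1.432
vertex 1.543 -3.544 1.105
endloop
endfacet
facet normal 0.170 -0.914 0.367
outer loop
vertex 0.921 -3.534 1.418
vertex 1.543 -3.544 1.105
vertex 1.809 -2.979 2.388
endloop
endfacet
facet normal -0.435 0.233 -0.870
outer loop
vertex 1.543 -3.544 1.105
vertex 1.331 -2.721 1.432
vertex 2.04 -3.072 0.983
endloop
endfacet
facet normal 0.700 -0.696 0.161
outer loop
vertex 1.543 -3.544 1.105
vertex 2.04 -3.072 0.983
vertex 1.809 -2.979 2.388
endloop
endfacet
facet normal -0.416 0.393 -0.820
outer loop
vertex 1.447 0.443 -2.719
vertex 1.528 1.475 -2.265
vertex 3.161 0.648 -3.49
endloop
endfacet
facet normal -0.072 -0.913 -0.402
outer loop
vertex 4.072 -0.215 -1.695
vertex 1.447 0.443 -2.719
vertex 3.161 0.648 -3.49
endloop
endfacet
facet normal -0.416 0.394 -0.820
outer loop
vertex 3.161 0.648 -3.49
vertex 1.528 1.475 -2.265
vertex 3.242 1.679 -3.036
endloop
endfacet
facet normal 0.907 0.108 -0.408
outer loop
vertex 3.242 1.679 -3.036
vertex 4.072 -0.215 -1.695
vertex 3.161 0.648 -3.49
endloop
endfacet
facet normal -0.907 -0.108 0.408
outer loop
vertex 1.447 0.443 -2.719
vertex 2.439 0.612 -0.47
vertex 1.528 1.475 -2.265
endloop
endfacet
facet normal -0.072 -0.913 -0.402
outer loop
vertex 2.358 -0.419 -0.924
vertex 1.447 0.443 -2.719
vertex 4.072 -0.215 -1.695
endloop
endfacet
facet normal -0.907 -0.108 0.408
outer loop
vertex 2.358 -0.419 -0.924
vertex 2.439 0.612 -0.47
vertex 1.447 0.443 -2.719
endloop
endfacet
facet normal 0.072 0.913 0.402
outer loop
vertex 1.528 1.475 -2.265
vertex 2.439 0.612 -0.47
vertex 3.242 1.679 -3.036
endloop
endfacet
facet normal 0.907 0.108 -0.408
outer loop
vertex 4.153 0.817 -1.241
vertex 4.072 -0.215 -1.695
vertex 3.242 1.679 -3.036
endloop
endfacet
facet normal 0.072 0.913 0.402
outer loop
vertex 3.242 1.679 -3.036
vertex 2.439 0.612 -0.47
vertex 4.153 0.817 -1.241
endloop
endfacet
facet normal 0.416 -0.393 0.820
outer loop
vertex 4.153 0.817 -1.241
vertex 2.358 -0.419 -0.924
vertex 4.072 -0.215 -1.695
endloop
endfacet
facet normal 0.416 -0.394 0.820
outer loop
vertex 2.439 0.612 -0.47
vertex 2.358 -0.419 -0.924
vertex 4.153 0.817 -1.241
endloop
endfacet

endsolid


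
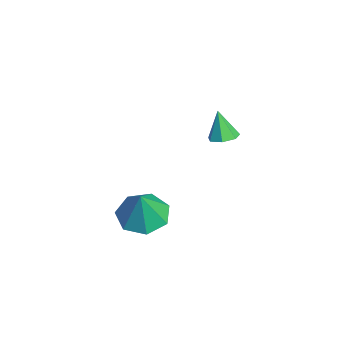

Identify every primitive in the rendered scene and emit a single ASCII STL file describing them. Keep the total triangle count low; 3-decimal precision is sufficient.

solid 
facet normal 0.340 0.110 -0.934
outer loop
vertex 0.042 -0.728 2.825
vertex -0.42 -0.571 2.675
vertex -0.03 -0.292 2.85
endloop
endfacet
facet normal 0.714 0.078 0.695
outer loop
vertex 0.042 -0.728 2.825
vertex -0.03 -0.292 2.85
vertex -0.78 -0.689 3.665
endloop
endfacet
facet normal 0.339 0.111 -0.934
outer loop
vertex -0.03 -0.292 2.85
vertex -0.42 -0.571 2.675
vertex -0.396 -0.066 2.744
endloop
endfacet
facet normal 0.278 0.738 0.615
outer loop
vertex -0.03 -0.292 2.85
vertex -0.396 -0.066 2.744
vertex -0.78 -0.689 3.665
endloop
endfacet
facet normal 0.340 0.111 -0.934
outer loop
vertex -0.396 -0.066 2.744
vertex -0.42 -0.571 2.675
vertex -0.779 -0.221 2.586
endloop
endfacet
facet normal -0.472 0.809 0.350
outer loop
vertex -0.396 -0.066 2.744
vertex -0.779 -0.221 2.586
vertex -0.78 -0.689 3.665
endloop
endfacet
facet normal 0.340 0.111 -0.934
outer loop
vertex -0.779 -0.221 2.586
vertex -0.42 -0.571 2.675
vertex -0.892 -0.639 2.495
endloop
endfacet
facet normal -0.966 0.239 0.103
outer loop
vertex -0.779 -0.221 2.586
vertex -0.892 -0.639 2.495
vertex -0.78 -0.689 3.665
endloop
endfacet
facet normal 0.340 0.111 -0.934
outer loop
vertex -0.892 -0.639 2.495
vertex -0.42 -0.571 2.675
vertex -0.649 -1.006 2.54
endloop
endfacet
facet normal -0.836 -0.546 0.057
outer loop
vertex -0.892 -0.639 2.495
vertex -0.649 -1.006 2.54
vertex -0.78 -0.689 3.665
endloop
endfacet
facet normal 0.341 0.110 -0.934
outer loop
vertex -0.649 -1.006 2.54
vertex -0.42 -0.571 2.675
vertex -0.233 -1.046 2.687
endloop
endfacet
facet normal -0.179 -0.952 0.247
outer loop
vertex -0.649 -1.006 2.54
vertex -0.233 -1.046 2.687
vertex -0.78 -0.689 3.665
endloop
endfacet
facet normal 0.341 0.111 -0.934
outer loop
vertex -0.233 -1.046 2.687
vertex -0.42 -0.571 2.675
vertex 0.042 -0.728 2.825
endloop
endfacet
facet normal 0.512 -0.674 0.532
outer loop
vertex -0.233 -1.046 2.687
vertex 0.042 -0.728 2.825
vertex -0.78 -0.689 3.665
endloop
endfacet
facet normal -0.336 0.119 -0.934
outer loop
vertex -0.298 -3.044 -1.584
vertex -1.142 -2.998 -1.275
vertex -0.553 -2.329 -1.401
endloop
endfacet
facet normal 0.932 0.271 0.241
outer loop
vertex -0.298 -3.044 -1.584
vertex -0.553 -2.329 -1.401
vertex -0.678 -3.162 0.015
endloop
endfacet
facet normal -0.336 0.120 -0.934
outer loop
vertex -0.553 -2.329 -1.401
vertex -1.142 -2.998 -1.275
vertex -1.251 -2.117 -1.123
endloop
endfacet
facet normal 0.426 0.763 0.486
outer loop
vertex -0.553 -2.329 -1.401
vertex -1.251 -2.117 -1.123
vertex -0.678 -3.162 0.015
endloop
endfacet
facet normal -0.336 0.120 -0.934
outer loop
vertex -1.251 -2.117 -1.123
vertex -1.142 -2.998 -1.275
vertex -1.867 -2.569 -0.959
endloop
endfacet
facet normal -0.274 0.636 0.722
outer loop
vertex -1.251 -2.117 -1.123
vertex -1.867 -2.569 -0.959
vertex -0.678 -3.162 0.015
endloop
endfacet
facet normal -0.336 0.120 -0.934
outer loop
vertex -1.867 -2.569 -0.959
vertex -1.142 -2.998 -1.275
vertex -1.937 -3.343 -1.033
endloop
endfacet
facet normal -0.638 -0.016 0.770
outer loop
vertex -1.867 -2.569 -0.959
vertex -1.937 -3.343 -1.033
vertex -0.678 -3.162 0.015
endloop
endfacet
facet normal -0.336 0.119 -0.934
outer loop
vertex -1.937 -3.343 -1.033
vertex -1.142 -2.998 -1.275
vertex -1.408 -3.857 -1.289
endloop
endfacet
facet normal -0.394 -0.701 0.594
outer loop
vertex -1.937 -3.343 -1.033
vertex -1.408 -3.857 -1.289
vertex -0.678 -3.162 0.015
endloop
endfacet
facet normal -0.336 0.119 -0.934
outer loop
vertex -1.408 -3.857 -1.289
vertex -1.142 -2.998 -1.275
vertex -0.679 -3.724 -1.534
endloop
endfacet
facet normal 0.275 -0.904 0.328
outer loop
vertex -1.408 -3.857 -1.289
vertex -0.679 -3.724 -1.534
vertex -0.678 -3.162 0.015
endloop
endfacet
facet normal -0.336 0.119 -0.934
outer loop
vertex -0.679 -3.724 -1.534
vertex -1.142 -2.998 -1.275
vertex -0.298 -3.044 -1.584
endloop
endfacet
facet normal 0.865 -0.472 0.171
outer loop
vertex -0.679 -3.724 -1.534
vertex -0.298 -3.044 -1.584
vertex -0.678 -3.162 0.015
endloop
endfacet

endsolid


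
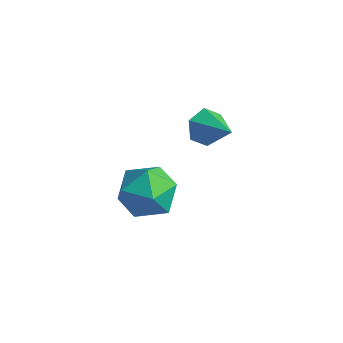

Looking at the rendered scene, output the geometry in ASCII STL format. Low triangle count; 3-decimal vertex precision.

solid 
facet normal -0.874 0.121 -0.472
outer loop
vertex 1.986 1.927 -0.181
vertex 1.685 2.186 0.443
vertex 2.007 2.652 -0.034
endloop
endfacet
facet normal 0.800 0.097 -0.592
outer loop
vertex 1.986 1.927 -0.181
vertex 2.007 2.652 -0.034
vertex 2.935 2.014 1.117
endloop
endfacet
facet normal -0.874 0.121 -0.472
outer loop
vertex 2.007 2.652 -0.034
vertex 1.685 2.186 0.443
vertex 1.706 2.911 0.59
endloop
endfacet
facet normal 0.601 0.798 -0.042
outer loop
vertex 2.007 2.652 -0.034
vertex 1.706 2.911 0.59
vertex 2.935 2.014 1.117
endloop
endfacet
facet normal -0.873 0.121 -0.472
outer loop
vertex 1.706 2.911 0.59
vertex 1.685 2.186 0.443
vertex 1.384 2.446 1.067
endloop
endfacet
facet normal 0.158 0.652 0.742
outer loop
vertex 1.706 2.911 0.59
vertex 1.384 2.446 1.067
vertex 2.935 2.014 1.117
endloop
endfacet
facet normal -0.874 0.120 -0.471
outer loop
vertex 1.384 2.446 1.067
vertex 1.685 2.186 0.443
vertex 1.364 1.721 0.92
endloop
endfacet
facet normal -0.086 -0.196 0.977
outer loop
vertex 1.384 2.446 1.067
vertex 1.364 1.721 0.92
vertex 2.935 2.014 1.117
endloop
endfacet
facet normal -0.874 0.120 -0.471
outer loop
vertex 1.364 1.721 0.92
vertex 1.685 2.186 0.443
vertex 1.665 1.462 0.295
endloop
endfacet
facet normal 0.114 -0.897 0.427
outer loop
vertex 1.364 1.721 0.92
vertex 1.665 1.462 0.295
vertex 2.935 2.014 1.117
endloop
endfacet
facet normal -0.874 0.121 -0.471
outer loop
vertex 1.665 1.462 0.295
vertex 1.685 2.186 0.443
vertex 1.986 1.927 -0.181
endloop
endfacet
facet normal 0.557 -0.750 -0.357
outer loop
vertex 1.665 1.462 0.295
vertex 1.986 1.927 -0.181
vertex 2.935 2.014 1.117
endloop
endfacet
facet normal -0.974 -0.008 -0.225
outer loop
vertex -0.63 1.563 -3.864
vertex -0.638 0.398 -3.787
vertex -0.861 1.047 -2.843
endloop
endfacet
facet normal -0.797 0.592 0.119
outer loop
vertex -0.63 1.563 -3.864
vertex -0.861 1.047 -2.843
vertex -0.169 1.986 -2.879
endloop
endfacet
facet normal -0.290 0.921 -0.260
outer loop
vertex -0.63 1.563 -3.864
vertex -0.169 1.986 -2.879
vertex 0.482 1.918 -3.845
endloop
endfacet
facet normal -0.153 0.525 -0.837
outer loop
vertex -0.63 1.563 -3.864
vertex 0.482 1.918 -3.845
vertex 0.192 0.937 -4.407
endloop
endfacet
facet normal -0.577 -0.050 -0.815
outer loop
vertex -0.63 1.563 -3.864
vertex 0.192 0.937 -4.407
vertex -0.638 0.398 -3.787
endloop
endfacet
facet normal -0.518 0.411 0.750
outer loop
vertex -0.169 1.986 -2.879
vertex -0.861 1.047 -2.843
vertex 0.108 1.083 -2.193
endloop
endfacet
facet normal -0.805 -0.560 0.195
outer loop
vertex -0.861 1.047 -2.843
vertex -0.638 0.398 -3.787
vertex -0.182 0.102 -2.755
endloop
endfacet
facet normal -0.161 -0.628 -0.761
outer loop
vertex -0.638 0.398 -3.787
vertex 0.192 0.937 -4.407
vertex 0.469 0.034 -3.721
endloop
endfacet
facet normal 0.523 0.302 -0.797
outer loop
vertex 0.192 0.937 -4.407
vertex 0.482 1.918 -3.845
vertex 1.161 0.973 -3.757
endloop
endfacet
facet normal 0.302 0.943 0.137
outer loop
vertex 0.482 1.918 -3.845
vertex -0.169 1.986 -2.879
vertex 0.938 1.622 -2.813
endloop
endfacet
facet normal 0.153 -0.525 0.837
outer loop
vertex 0.93 0.457 -2.736
vertex 0.108 1.083 -2.193
vertex -0.182 0.102 -2.755
endloop
endfacet
facet normal 0.290 -0.921 0.260
outer loop
vertex 0.93 0.457 -2.736
vertex -0.182 0.102 -2.755
vertex 0.469 0.034 -3.721
endloop
endfacet
facet normal 0.797 -0.592 -0.119
outer loop
vertex 0.93 0.457 -2.736
vertex 0.469 0.034 -3.721
vertex 1.161 0.973 -3.757
endloop
endfacet
facet normal 0.974 0.008 0.225
outer loop
vertex 0.93 0.457 -2.736
vertex 1.161 0.973 -3.757
vertex 0.938 1.622 -2.813
endloop
endfacet
facet normal 0.577 0.050 0.815
outer loop
vertex 0.93 0.457 -2.736
vertex 0.938 1.622 -2.813
vertex 0.108 1.083 -2.193
endloop
endfacet
facet normal -0.523 -0.302 0.797
outer loop
vertex -0.182 0.102 -2.755
vertex 0.108 1.083 -2.193
vertex -0.861 1.047 -2.843
endloop
endfacet
facet normal -0.302 -0.943 -0.137
outer loop
vertex 0.469 0.034 -3.721
vertex -0.182 0.102 -2.755
vertex -0.638 0.398 -3.787
endloop
endfacet
facet normal 0.518 -0.411 -0.750
outer loop
vertex 1.161 0.973 -3.757
vertex 0.469 0.034 -3.721
vertex 0.192 0.937 -4.407
endloop
endfacet
facet normal 0.805 0.560 -0.195
outer loop
vertex 0.938 1.622 -2.813
vertex 1.161 0.973 -3.757
vertex 0.482 1.918 -3.845
endloop
endfacet
facet normal 0.161 0.628 0.761
outer loop
vertex 0.108 1.083 -2.193
vertex 0.938 1.622 -2.813
vertex -0.169 1.986 -2.879
endloop
endfacet

endsolid


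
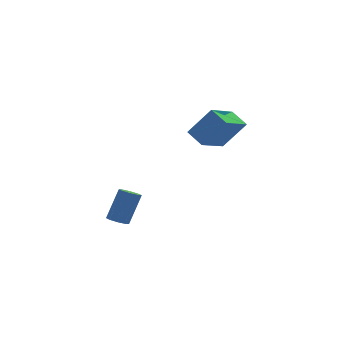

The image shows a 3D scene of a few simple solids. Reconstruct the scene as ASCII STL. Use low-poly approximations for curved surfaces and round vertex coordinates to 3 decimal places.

solid 
facet normal -0.599 0.087 -0.796
outer loop
vertex 0.786 0.541 2.818
vertex 1.966 2.011 2.091
vertex 1.433 -0.262 2.244
endloop
endfacet
facet normal -0.584 -0.728 0.359
outer loop
vertex 2.594 -0.431 3.789
vertex 0.786 0.541 2.818
vertex 1.433 -0.262 2.244
endloop
endfacet
facet normal -0.599 0.087 -0.796
outer loop
vertex 1.433 -0.262 2.244
vertex 1.966 2.011 2.091
vertex 2.612 1.208 1.517
endloop
endfacet
facet normal 0.548 -0.680 -0.486
outer loop
vertex 2.612 1.208 1.517
vertex 2.594 -0.431 3.789
vertex 1.433 -0.262 2.244
endloop
endfacet
facet normal -0.548 0.680 0.486
outer loop
vertex 0.786 0.541 2.818
vertex 3.127 1.842 3.636
vertex 1.966 2.011 2.091
endloop
endfacet
facet normal -0.584 -0.727 0.360
outer loop
vertex 1.948 0.372 4.363
vertex 0.786 0.541 2.818
vertex 2.594 -0.431 3.789
endloop
endfacet
facet normal -0.548 0.680 0.487
outer loop
vertex 1.948 0.372 4.363
vertex 3.127 1.842 3.636
vertex 0.786 0.541 2.818
endloop
endfacet
facet normal 0.585 0.727 -0.360
outer loop
vertex 1.966 2.011 2.091
vertex 3.127 1.842 3.636
vertex 2.612 1.208 1.517
endloop
endfacet
facet normal 0.548 -0.680 -0.487
outer loop
vertex 3.774 1.039 3.062
vertex 2.594 -0.431 3.789
vertex 2.612 1.208 1.517
endloop
endfacet
facet normal 0.584 0.728 -0.360
outer loop
vertex 2.612 1.208 1.517
vertex 3.127 1.842 3.636
vertex 3.774 1.039 3.062
endloop
endfacet
facet normal 0.599 -0.087 0.796
outer loop
vertex 3.774 1.039 3.062
vertex 1.948 0.372 4.363
vertex 2.594 -0.431 3.789
endloop
endfacet
facet normal 0.599 -0.087 0.796
outer loop
vertex 3.127 1.842 3.636
vertex 1.948 0.372 4.363
vertex 3.774 1.039 3.062
endloop
endfacet
facet normal -0.343 -0.290 -0.894
outer loop
vertex -2.096 1.466 -3.941
vertex -2.669 1.525 -3.74
vertex -2.267 1.894 -4.014
endloop
endfacet
facet normal 0.865 0.274 -0.421
outer loop
vertex -2.096 1.466 -3.941
vertex -2.267 1.894 -4.014
vertex -1.418 2.035 -2.181
endloop
endfacet
facet normal 0.864 0.275 -0.421
outer loop
vertex -1.418 2.035 -2.181
vertex -2.267 1.894 -4.014
vertex -1.59 2.463 -2.254
endloop
endfacet
facet normal 0.344 0.290 0.893
outer loop
vertex -1.418 2.035 -2.181
vertex -1.59 2.463 -2.254
vertex -1.991 2.095 -1.98
endloop
endfacet
facet normal -0.344 -0.288 -0.893
outer loop
vertex -2.267 1.894 -4.014
vertex -2.669 1.525 -3.74
vertex -2.673 2.106 -3.926
endloop
endfacet
facet normal 0.352 0.843 -0.408
outer loop
vertex -2.267 1.894 -4.014
vertex -2.673 2.106 -3.926
vertex -1.59 2.463 -2.254
endloop
endfacet
facet normal 0.353 0.842 -0.408
outer loop
vertex -1.59 2.463 -2.254
vertex -2.673 2.106 -3.926
vertex -1.996 2.676 -2.166
endloop
endfacet
facet normal 0.345 0.289 0.893
outer loop
vertex -1.59 2.463 -2.254
vertex -1.996 2.676 -2.166
vertex -1.991 2.095 -1.98
endloop
endfacet
facet normal -0.344 -0.288 -0.893
outer loop
vertex -2.673 2.106 -3.926
vertex -2.669 1.525 -3.74
vertex -3.077 1.978 -3.729
endloop
endfacet
facet normal -0.367 0.917 -0.156
outer loop
vertex -2.673 2.106 -3.926
vertex -3.077 1.978 -3.729
vertex -1.996 2.676 -2.166
endloop
endfacet
facet normal -0.367 0.917 -0.156
outer loop
vertex -1.996 2.676 -2.166
vertex -3.077 1.978 -3.729
vertex -2.4 2.548 -1.969
endloop
endfacet
facet normal 0.344 0.289 0.893
outer loop
vertex -1.996 2.676 -2.166
vertex -2.4 2.548 -1.969
vertex -1.991 2.095 -1.98
endloop
endfacet
facet normal -0.344 -0.288 -0.894
outer loop
vertex -3.077 1.978 -3.729
vertex -2.669 1.525 -3.74
vertex -3.242 1.585 -3.539
endloop
endfacet
facet normal -0.870 0.456 0.187
outer loop
vertex -3.077 1.978 -3.729
vertex -3.242 1.585 -3.539
vertex -2.4 2.548 -1.969
endloop
endfacet
facet normal -0.871 0.454 0.189
outer loop
vertex -2.4 2.548 -1.969
vertex -3.242 1.585 -3.539
vertex -2.564 2.154 -1.779
endloop
endfacet
facet normal 0.343 0.288 0.894
outer loop
vertex -2.4 2.548 -1.969
vertex -2.564 2.154 -1.779
vertex -1.991 2.095 -1.98
endloop
endfacet
facet normal -0.344 -0.290 -0.893
outer loop
vertex -3.242 1.585 -3.539
vertex -2.669 1.525 -3.74
vertex -3.07 1.157 -3.466
endloop
endfacet
facet normal -0.864 -0.275 0.422
outer loop
vertex -3.242 1.585 -3.539
vertex -3.07 1.157 -3.466
vertex -2.564 2.154 -1.779
endloop
endfacet
facet normal -0.865 -0.274 0.421
outer loop
vertex -2.564 2.154 -1.779
vertex -3.07 1.157 -3.466
vertex -2.393 1.726 -1.706
endloop
endfacet
facet normal 0.343 0.290 0.894
outer loop
vertex -2.564 2.154 -1.779
vertex -2.393 1.726 -1.706
vertex -1.991 2.095 -1.98
endloop
endfacet
facet normal -0.345 -0.289 -0.893
outer loop
vertex -3.07 1.157 -3.466
vertex -2.669 1.525 -3.74
vertex -2.664 0.944 -3.554
endloop
endfacet
facet normal -0.353 -0.842 0.408
outer loop
vertex -3.07 1.157 -3.466
vertex -2.664 0.944 -3.554
vertex -2.393 1.726 -1.706
endloop
endfacet
facet normal -0.352 -0.843 0.408
outer loop
vertex -2.393 1.726 -1.706
vertex -2.664 0.944 -3.554
vertex -1.987 1.514 -1.794
endloop
endfacet
facet normal 0.344 0.288 0.893
outer loop
vertex -2.393 1.726 -1.706
vertex -1.987 1.514 -1.794
vertex -1.991 2.095 -1.98
endloop
endfacet
facet normal -0.344 -0.289 -0.893
outer loop
vertex -2.664 0.944 -3.554
vertex -2.669 1.525 -3.74
vertex -2.26 1.072 -3.751
endloop
endfacet
facet normal 0.367 -0.917 0.156
outer loop
vertex -2.664 0.944 -3.554
vertex -2.26 1.072 -3.751
vertex -1.987 1.514 -1.794
endloop
endfacet
facet normal 0.367 -0.917 0.156
outer loop
vertex -1.987 1.514 -1.794
vertex -2.26 1.072 -3.751
vertex -1.583 1.642 -1.991
endloop
endfacet
facet normal 0.344 0.288 0.893
outer loop
vertex -1.987 1.514 -1.794
vertex -1.583 1.642 -1.991
vertex -1.991 2.095 -1.98
endloop
endfacet
facet normal -0.343 -0.288 -0.894
outer loop
vertex -2.26 1.072 -3.751
vertex -2.669 1.525 -3.74
vertex -2.096 1.466 -3.941
endloop
endfacet
facet normal 0.871 -0.453 -0.188
outer loop
vertex -2.26 1.072 -3.751
vertex -2.096 1.466 -3.941
vertex -1.583 1.642 -1.991
endloop
endfacet
facet normal 0.870 -0.456 -0.188
outer loop
vertex -1.583 1.642 -1.991
vertex -2.096 1.466 -3.941
vertex -1.418 2.035 -2.181
endloop
endfacet
facet normal 0.344 0.288 0.894
outer loop
vertex -1.583 1.642 -1.991
vertex -1.418 2.035 -2.181
vertex -1.991 2.095 -1.98
endloop
endfacet

endsolid


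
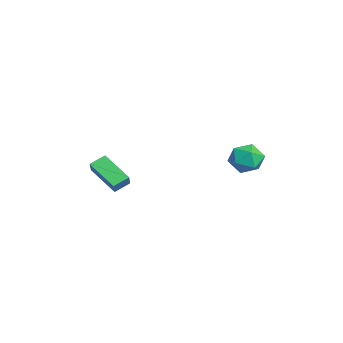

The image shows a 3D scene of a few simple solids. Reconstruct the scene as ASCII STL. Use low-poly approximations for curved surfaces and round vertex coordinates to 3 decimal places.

solid 
facet normal -0.152 0.957 -0.248
outer loop
vertex 2.903 4.001 -2.659
vertex 2.114 4.06 -1.95
vertex 3.108 4.293 -1.659
endloop
endfacet
facet normal 0.534 0.776 -0.336
outer loop
vertex 2.903 4.001 -2.659
vertex 3.108 4.293 -1.659
vertex 3.763 3.625 -2.162
endloop
endfacet
facet normal 0.560 0.231 -0.795
outer loop
vertex 2.903 4.001 -2.659
vertex 3.763 3.625 -2.162
vertex 3.173 2.979 -2.765
endloop
endfacet
facet normal -0.108 0.074 -0.991
outer loop
vertex 2.903 4.001 -2.659
vertex 3.173 2.979 -2.765
vertex 2.154 3.248 -2.634
endloop
endfacet
facet normal -0.548 0.523 -0.653
outer loop
vertex 2.903 4.001 -2.659
vertex 2.154 3.248 -2.634
vertex 2.114 4.06 -1.95
endloop
endfacet
facet normal 0.784 0.549 0.292
outer loop
vertex 3.763 3.625 -2.162
vertex 3.108 4.293 -1.659
vertex 3.506 3.452 -1.146
endloop
endfacet
facet normal -0.324 0.841 0.434
outer loop
vertex 3.108 4.293 -1.659
vertex 2.114 4.06 -1.95
vertex 2.487 3.721 -1.015
endloop
endfacet
facet normal -0.965 0.138 -0.221
outer loop
vertex 2.114 4.06 -1.95
vertex 2.154 3.248 -2.634
vertex 1.897 3.075 -1.618
endloop
endfacet
facet normal -0.254 -0.588 -0.768
outer loop
vertex 2.154 3.248 -2.634
vertex 3.173 2.979 -2.765
vertex 2.552 2.407 -2.121
endloop
endfacet
facet normal 0.827 -0.334 -0.451
outer loop
vertex 3.173 2.979 -2.765
vertex 3.763 3.625 -2.162
vertex 3.546 2.64 -1.83
endloop
endfacet
facet normal 0.108 -0.074 0.991
outer loop
vertex 2.757 2.699 -1.121
vertex 3.506 3.452 -1.146
vertex 2.487 3.721 -1.015
endloop
endfacet
facet normal -0.560 -0.231 0.795
outer loop
vertex 2.757 2.699 -1.121
vertex 2.487 3.721 -1.015
vertex 1.897 3.075 -1.618
endloop
endfacet
facet normal -0.534 -0.776 0.336
outer loop
vertex 2.757 2.699 -1.121
vertex 1.897 3.075 -1.618
vertex 2.552 2.407 -2.121
endloop
endfacet
facet normal 0.152 -0.957 0.248
outer loop
vertex 2.757 2.699 -1.121
vertex 2.552 2.407 -2.121
vertex 3.546 2.64 -1.83
endloop
endfacet
facet normal 0.548 -0.523 0.653
outer loop
vertex 2.757 2.699 -1.121
vertex 3.546 2.64 -1.83
vertex 3.506 3.452 -1.146
endloop
endfacet
facet normal 0.254 0.588 0.768
outer loop
vertex 2.487 3.721 -1.015
vertex 3.506 3.452 -1.146
vertex 3.108 4.293 -1.659
endloop
endfacet
facet normal -0.827 0.334 0.451
outer loop
vertex 1.897 3.075 -1.618
vertex 2.487 3.721 -1.015
vertex 2.114 4.06 -1.95
endloop
endfacet
facet normal -0.784 -0.549 -0.292
outer loop
vertex 2.552 2.407 -2.121
vertex 1.897 3.075 -1.618
vertex 2.154 3.248 -2.634
endloop
endfacet
facet normal 0.324 -0.841 -0.434
outer loop
vertex 3.546 2.64 -1.83
vertex 2.552 2.407 -2.121
vertex 3.173 2.979 -2.765
endloop
endfacet
facet normal 0.965 -0.138 0.221
outer loop
vertex 3.506 3.452 -1.146
vertex 3.546 2.64 -1.83
vertex 3.763 3.625 -2.162
endloop
endfacet
facet normal -0.636 0.137 -0.760
outer loop
vertex -0.589 -4.442 -3.731
vertex -0.921 -3.57 -3.296
vertex 0.891 -3.359 -4.774
endloop
endfacet
facet normal 0.323 -0.847 -0.422
outer loop
vertex 1.501 -3.49 -4.044
vertex -0.589 -4.442 -3.731
vertex 0.891 -3.359 -4.774
endloop
endfacet
facet normal -0.636 0.137 -0.760
outer loop
vertex 0.891 -3.359 -4.774
vertex -0.921 -3.57 -3.296
vertex 0.559 -2.486 -4.339
endloop
endfacet
facet normal 0.702 0.513 -0.494
outer loop
vertex 0.559 -2.486 -4.339
vertex 1.501 -3.49 -4.044
vertex 0.891 -3.359 -4.774
endloop
endfacet
facet normal -0.702 -0.514 0.494
outer loop
vertex -0.589 -4.442 -3.731
vertex -0.311 -3.701 -2.566
vertex -0.921 -3.57 -3.296
endloop
endfacet
facet normal 0.323 -0.847 -0.423
outer loop
vertex 0.021 -4.574 -3.001
vertex -0.589 -4.442 -3.731
vertex 1.501 -3.49 -4.044
endloop
endfacet
facet normal -0.702 -0.513 0.494
outer loop
vertex 0.021 -4.574 -3.001
vertex -0.311 -3.701 -2.566
vertex -0.589 -4.442 -3.731
endloop
endfacet
facet normal -0.323 0.847 0.422
outer loop
vertex -0.921 -3.57 -3.296
vertex -0.311 -3.701 -2.566
vertex 0.559 -2.486 -4.339
endloop
endfacet
facet normal 0.702 0.513 -0.494
outer loop
vertex 1.169 -2.618 -3.609
vertex 1.501 -3.49 -4.044
vertex 0.559 -2.486 -4.339
endloop
endfacet
facet normal -0.322 0.847 0.422
outer loop
vertex 0.559 -2.486 -4.339
vertex -0.311 -3.701 -2.566
vertex 1.169 -2.618 -3.609
endloop
endfacet
facet normal 0.636 -0.137 0.760
outer loop
vertex 1.169 -2.618 -3.609
vertex 0.021 -4.574 -3.001
vertex 1.501 -3.49 -4.044
endloop
endfacet
facet normal 0.636 -0.137 0.760
outer loop
vertex -0.311 -3.701 -2.566
vertex 0.021 -4.574 -3.001
vertex 1.169 -2.618 -3.609
endloop
endfacet

endsolid


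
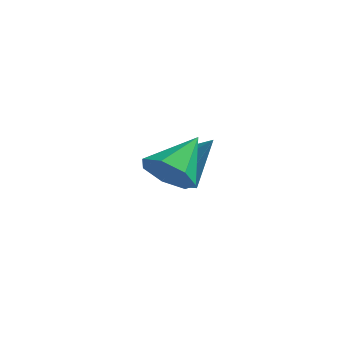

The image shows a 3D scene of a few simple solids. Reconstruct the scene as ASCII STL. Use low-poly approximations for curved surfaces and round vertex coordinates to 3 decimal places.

solid 
facet normal -0.109 -0.799 -0.591
outer loop
vertex 2.367 -2.499 3.029
vertex 1.507 -2.113 2.666
vertex 2.448 -1.987 2.322
endloop
endfacet
facet normal 0.940 0.216 0.264
outer loop
vertex 2.367 -2.499 3.029
vertex 2.448 -1.987 2.322
vertex 1.713 -0.587 3.794
endloop
endfacet
facet normal -0.109 -0.800 -0.590
outer loop
vertex 2.448 -1.987 2.322
vertex 1.507 -2.113 2.666
vertex 1.82 -1.571 1.874
endloop
endfacet
facet normal 0.669 0.676 -0.309
outer loop
vertex 2.448 -1.987 2.322
vertex 1.82 -1.571 1.874
vertex 1.713 -0.587 3.794
endloop
endfacet
facet normal -0.109 -0.800 -0.590
outer loop
vertex 1.82 -1.571 1.874
vertex 1.507 -2.113 2.666
vertex 0.956 -1.563 2.022
endloop
endfacet
facet normal -0.070 0.886 -0.458
outer loop
vertex 1.82 -1.571 1.874
vertex 0.956 -1.563 2.022
vertex 1.713 -0.587 3.794
endloop
endfacet
facet normal -0.108 -0.800 -0.591
outer loop
vertex 0.956 -1.563 2.022
vertex 1.507 -2.113 2.666
vertex 0.507 -1.97 2.655
endloop
endfacet
facet normal -0.722 0.688 -0.070
outer loop
vertex 0.956 -1.563 2.022
vertex 0.507 -1.97 2.655
vertex 1.713 -0.587 3.794
endloop
endfacet
facet normal -0.108 -0.799 -0.591
outer loop
vertex 0.507 -1.97 2.655
vertex 1.507 -2.113 2.666
vertex 0.81 -2.485 3.296
endloop
endfacet
facet normal -0.795 0.231 0.561
outer loop
vertex 0.507 -1.97 2.655
vertex 0.81 -2.485 3.296
vertex 1.713 -0.587 3.794
endloop
endfacet
facet normal -0.108 -0.799 -0.591
outer loop
vertex 0.81 -2.485 3.296
vertex 1.507 -2.113 2.666
vertex 1.638 -2.72 3.462
endloop
endfacet
facet normal -0.233 -0.142 0.962
outer loop
vertex 0.81 -2.485 3.296
vertex 1.638 -2.72 3.462
vertex 1.713 -0.587 3.794
endloop
endfacet
facet normal -0.109 -0.799 -0.591
outer loop
vertex 1.638 -2.72 3.462
vertex 1.507 -2.113 2.666
vertex 2.367 -2.499 3.029
endloop
endfacet
facet normal 0.538 -0.148 0.830
outer loop
vertex 1.638 -2.72 3.462
vertex 2.367 -2.499 3.029
vertex 1.713 -0.587 3.794
endloop
endfacet
facet normal -0.593 -0.259 -0.762
outer loop
vertex 0.076 1.035 0.634
vertex -0.614 1.772 0.921
vertex 0.153 2.007 0.244
endloop
endfacet
facet normal 0.973 -0.149 -0.179
outer loop
vertex 0.076 1.035 0.634
vertex 0.153 2.007 0.244
vertex 0.614 2.308 2.499
endloop
endfacet
facet normal -0.593 -0.259 -0.762
outer loop
vertex 0.153 2.007 0.244
vertex -0.614 1.772 0.921
vertex -0.537 2.744 0.531
endloop
endfacet
facet normal 0.664 0.711 -0.231
outer loop
vertex 0.153 2.007 0.244
vertex -0.537 2.744 0.531
vertex 0.614 2.308 2.499
endloop
endfacet
facet normal -0.593 -0.259 -0.762
outer loop
vertex -0.537 2.744 0.531
vertex -0.614 1.772 0.921
vertex -1.305 2.509 1.208
endloop
endfacet
facet normal -0.070 0.964 0.255
outer loop
vertex -0.537 2.744 0.531
vertex -1.305 2.509 1.208
vertex 0.614 2.308 2.499
endloop
endfacet
facet normal -0.593 -0.259 -0.762
outer loop
vertex -1.305 2.509 1.208
vertex -0.614 1.772 0.921
vertex -1.381 1.537 1.598
endloop
endfacet
facet normal -0.496 0.357 0.792
outer loop
vertex -1.305 2.509 1.208
vertex -1.381 1.537 1.598
vertex 0.614 2.308 2.499
endloop
endfacet
facet normal -0.593 -0.259 -0.762
outer loop
vertex -1.381 1.537 1.598
vertex -0.614 1.772 0.921
vertex -0.691 0.8 1.311
endloop
endfacet
facet normal -0.187 -0.503 0.844
outer loop
vertex -1.381 1.537 1.598
vertex -0.691 0.8 1.311
vertex 0.614 2.308 2.499
endloop
endfacet
facet normal -0.593 -0.259 -0.762
outer loop
vertex -0.691 0.8 1.311
vertex -0.614 1.772 0.921
vertex 0.076 1.035 0.634
endloop
endfacet
facet normal 0.548 -0.756 0.358
outer loop
vertex -0.691 0.8 1.311
vertex 0.076 1.035 0.634
vertex 0.614 2.308 2.499
endloop
endfacet

endsolid


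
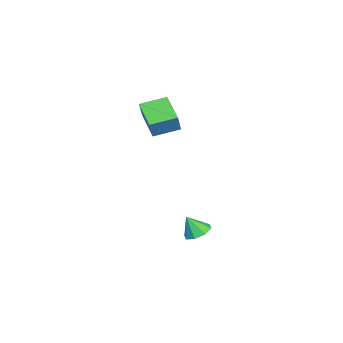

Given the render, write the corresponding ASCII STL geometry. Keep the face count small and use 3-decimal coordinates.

solid 
facet normal -0.111 0.467 -0.877
outer loop
vertex 2.357 0.0 -4.178
vertex 1.473 -0.026 -4.08
vertex 2.115 0.549 -3.855
endloop
endfacet
facet normal 0.855 0.076 0.512
outer loop
vertex 2.357 0.0 -4.178
vertex 2.115 0.549 -3.855
vertex 1.627 -0.674 -2.86
endloop
endfacet
facet normal -0.111 0.467 -0.877
outer loop
vertex 2.115 0.549 -3.855
vertex 1.473 -0.026 -4.08
vertex 1.496 0.761 -3.664
endloop
endfacet
facet normal 0.404 0.475 0.782
outer loop
vertex 2.115 0.549 -3.855
vertex 1.496 0.761 -3.664
vertex 1.627 -0.674 -2.86
endloop
endfacet
facet normal -0.110 0.467 -0.877
outer loop
vertex 1.496 0.761 -3.664
vertex 1.473 -0.026 -4.08
vertex 0.864 0.513 -3.717
endloop
endfacet
facet normal -0.250 0.456 0.854
outer loop
vertex 1.496 0.761 -3.664
vertex 0.864 0.513 -3.717
vertex 1.627 -0.674 -2.86
endloop
endfacet
facet normal -0.110 0.466 -0.878
outer loop
vertex 0.864 0.513 -3.717
vertex 1.473 -0.026 -4.08
vertex 0.589 -0.051 -3.982
endloop
endfacet
facet normal -0.725 0.030 0.688
outer loop
vertex 0.864 0.513 -3.717
vertex 0.589 -0.051 -3.982
vertex 1.627 -0.674 -2.86
endloop
endfacet
facet normal -0.110 0.467 -0.877
outer loop
vertex 0.589 -0.051 -3.982
vertex 1.473 -0.026 -4.08
vertex 0.832 -0.6 -4.305
endloop
endfacet
facet normal -0.742 -0.552 0.380
outer loop
vertex 0.589 -0.051 -3.982
vertex 0.832 -0.6 -4.305
vertex 1.627 -0.674 -2.86
endloop
endfacet
facet normal -0.110 0.467 -0.878
outer loop
vertex 0.832 -0.6 -4.305
vertex 1.473 -0.026 -4.08
vertex 1.45 -0.812 -4.495
endloop
endfacet
facet normal -0.292 -0.950 0.112
outer loop
vertex 0.832 -0.6 -4.305
vertex 1.45 -0.812 -4.495
vertex 1.627 -0.674 -2.86
endloop
endfacet
facet normal -0.111 0.467 -0.878
outer loop
vertex 1.45 -0.812 -4.495
vertex 1.473 -0.026 -4.08
vertex 2.082 -0.564 -4.443
endloop
endfacet
facet normal 0.362 -0.931 0.039
outer loop
vertex 1.45 -0.812 -4.495
vertex 2.082 -0.564 -4.443
vertex 1.627 -0.674 -2.86
endloop
endfacet
facet normal -0.111 0.466 -0.878
outer loop
vertex 2.082 -0.564 -4.443
vertex 1.473 -0.026 -4.08
vertex 2.357 0.0 -4.178
endloop
endfacet
facet normal 0.838 -0.505 0.206
outer loop
vertex 2.082 -0.564 -4.443
vertex 2.357 0.0 -4.178
vertex 1.627 -0.674 -2.86
endloop
endfacet
facet normal -0.769 -0.493 0.406
outer loop
vertex -0.872 -4.065 4.661
vertex -1.596 -2.595 5.076
vertex -1.508 -4.045 3.481
endloop
endfacet
facet normal 0.428 -0.870 -0.245
outer loop
vertex 0.116 -3.005 2.624
vertex -0.872 -4.065 4.661
vertex -1.508 -4.045 3.481
endloop
endfacet
facet normal -0.770 -0.493 0.406
outer loop
vertex -1.508 -4.045 3.481
vertex -1.596 -2.595 5.076
vertex -2.231 -2.575 3.896
endloop
endfacet
facet normal -0.474 0.015 -0.880
outer loop
vertex -2.231 -2.575 3.896
vertex 0.116 -3.005 2.624
vertex -1.508 -4.045 3.481
endloop
endfacet
facet normal 0.474 -0.015 0.880
outer loop
vertex -0.872 -4.065 4.661
vertex 0.028 -1.555 4.219
vertex -1.596 -2.595 5.076
endloop
endfacet
facet normal 0.428 -0.870 -0.245
outer loop
vertex 0.751 -3.025 3.804
vertex -0.872 -4.065 4.661
vertex 0.116 -3.005 2.624
endloop
endfacet
facet normal 0.474 -0.015 0.880
outer loop
vertex 0.751 -3.025 3.804
vertex 0.028 -1.555 4.219
vertex -0.872 -4.065 4.661
endloop
endfacet
facet normal -0.428 0.870 0.245
outer loop
vertex -1.596 -2.595 5.076
vertex 0.028 -1.555 4.219
vertex -2.231 -2.575 3.896
endloop
endfacet
facet normal -0.474 0.015 -0.880
outer loop
vertex -0.608 -1.535 3.039
vertex 0.116 -3.005 2.624
vertex -2.231 -2.575 3.896
endloop
endfacet
facet normal -0.428 0.870 0.245
outer loop
vertex -2.231 -2.575 3.896
vertex 0.028 -1.555 4.219
vertex -0.608 -1.535 3.039
endloop
endfacet
facet normal 0.769 0.493 -0.406
outer loop
vertex -0.608 -1.535 3.039
vertex 0.751 -3.025 3.804
vertex 0.116 -3.005 2.624
endloop
endfacet
facet normal 0.769 0.493 -0.406
outer loop
vertex 0.028 -1.555 4.219
vertex 0.751 -3.025 3.804
vertex -0.608 -1.535 3.039
endloop
endfacet

endsolid


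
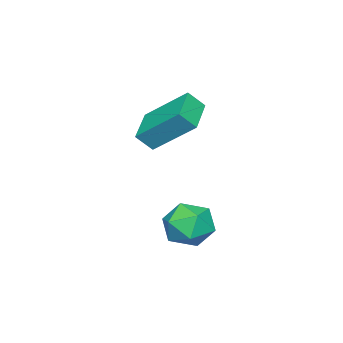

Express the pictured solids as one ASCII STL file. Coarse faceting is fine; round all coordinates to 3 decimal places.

solid 
facet normal -0.151 0.259 0.954
outer loop
vertex -0.402 -0.979 0.322
vertex -1.42 -1.164 0.211
vertex -0.783 -1.928 0.519
endloop
endfacet
facet normal 0.500 -0.021 0.866
outer loop
vertex -0.402 -0.979 0.322
vertex -0.783 -1.928 0.519
vertex 0.115 -1.824 0.003
endloop
endfacet
facet normal 0.845 0.373 0.382
outer loop
vertex -0.402 -0.979 0.322
vertex 0.115 -1.824 0.003
vertex 0.033 -0.997 -0.623
endloop
endfacet
facet normal 0.409 0.897 0.171
outer loop
vertex -0.402 -0.979 0.322
vertex 0.033 -0.997 -0.623
vertex -0.916 -0.589 -0.494
endloop
endfacet
facet normal -0.207 0.825 0.525
outer loop
vertex -0.402 -0.979 0.322
vertex -0.916 -0.589 -0.494
vertex -1.42 -1.164 0.211
endloop
endfacet
facet normal 0.423 -0.680 0.599
outer loop
vertex 0.115 -1.824 0.003
vertex -0.783 -1.928 0.519
vertex -0.584 -2.531 -0.306
endloop
endfacet
facet normal -0.630 -0.226 0.743
outer loop
vertex -0.783 -1.928 0.519
vertex -1.42 -1.164 0.211
vertex -1.533 -2.123 -0.177
endloop
endfacet
facet normal -0.721 0.691 0.049
outer loop
vertex -1.42 -1.164 0.211
vertex -0.916 -0.589 -0.494
vertex -1.615 -1.296 -0.803
endloop
endfacet
facet normal 0.276 0.807 -0.523
outer loop
vertex -0.916 -0.589 -0.494
vertex 0.033 -0.997 -0.623
vertex -0.717 -1.192 -1.319
endloop
endfacet
facet normal 0.982 -0.041 -0.183
outer loop
vertex 0.033 -0.997 -0.623
vertex 0.115 -1.824 0.003
vertex -0.08 -1.956 -1.011
endloop
endfacet
facet normal -0.409 -0.897 -0.171
outer loop
vertex -1.098 -2.141 -1.122
vertex -0.584 -2.531 -0.306
vertex -1.533 -2.123 -0.177
endloop
endfacet
facet normal -0.845 -0.373 -0.382
outer loop
vertex -1.098 -2.141 -1.122
vertex -1.533 -2.123 -0.177
vertex -1.615 -1.296 -0.803
endloop
endfacet
facet normal -0.500 0.021 -0.866
outer loop
vertex -1.098 -2.141 -1.122
vertex -1.615 -1.296 -0.803
vertex -0.717 -1.192 -1.319
endloop
endfacet
facet normal 0.151 -0.259 -0.954
outer loop
vertex -1.098 -2.141 -1.122
vertex -0.717 -1.192 -1.319
vertex -0.08 -1.956 -1.011
endloop
endfacet
facet normal 0.207 -0.825 -0.525
outer loop
vertex -1.098 -2.141 -1.122
vertex -0.08 -1.956 -1.011
vertex -0.584 -2.531 -0.306
endloop
endfacet
facet normal -0.276 -0.807 0.523
outer loop
vertex -1.533 -2.123 -0.177
vertex -0.584 -2.531 -0.306
vertex -0.783 -1.928 0.519
endloop
endfacet
facet normal -0.982 0.041 0.183
outer loop
vertex -1.615 -1.296 -0.803
vertex -1.533 -2.123 -0.177
vertex -1.42 -1.164 0.211
endloop
endfacet
facet normal -0.423 0.680 -0.599
outer loop
vertex -0.717 -1.192 -1.319
vertex -1.615 -1.296 -0.803
vertex -0.916 -0.589 -0.494
endloop
endfacet
facet normal 0.630 0.226 -0.743
outer loop
vertex -0.08 -1.956 -1.011
vertex -0.717 -1.192 -1.319
vertex 0.033 -0.997 -0.623
endloop
endfacet
facet normal 0.721 -0.691 -0.049
outer loop
vertex -0.584 -2.531 -0.306
vertex -0.08 -1.956 -1.011
vertex 0.115 -1.824 0.003
endloop
endfacet
facet normal -0.894 -0.352 0.278
outer loop
vertex -3.449 -5.161 3.141
vertex -3.682 -3.483 4.514
vertex -3.841 -4.681 2.488
endloop
endfacet
facet normal 0.107 -0.769 -0.630
outer loop
vertex -2.358 -4.097 2.026
vertex -3.449 -5.161 3.141
vertex -3.841 -4.681 2.488
endloop
endfacet
facet normal -0.894 -0.352 0.278
outer loop
vertex -3.841 -4.681 2.488
vertex -3.682 -3.483 4.514
vertex -4.074 -3.003 3.861
endloop
endfacet
facet normal -0.436 0.533 -0.725
outer loop
vertex -4.074 -3.003 3.861
vertex -2.358 -4.097 2.026
vertex -3.841 -4.681 2.488
endloop
endfacet
facet normal 0.436 -0.533 0.725
outer loop
vertex -3.449 -5.161 3.141
vertex -2.199 -2.899 4.052
vertex -3.682 -3.483 4.514
endloop
endfacet
facet normal 0.107 -0.769 -0.630
outer loop
vertex -1.966 -4.577 2.679
vertex -3.449 -5.161 3.141
vertex -2.358 -4.097 2.026
endloop
endfacet
facet normal 0.436 -0.533 0.725
outer loop
vertex -1.966 -4.577 2.679
vertex -2.199 -2.899 4.052
vertex -3.449 -5.161 3.141
endloop
endfacet
facet normal -0.107 0.769 0.630
outer loop
vertex -3.682 -3.483 4.514
vertex -2.199 -2.899 4.052
vertex -4.074 -3.003 3.861
endloop
endfacet
facet normal -0.436 0.533 -0.725
outer loop
vertex -2.591 -2.419 3.399
vertex -2.358 -4.097 2.026
vertex -4.074 -3.003 3.861
endloop
endfacet
facet normal -0.107 0.769 0.630
outer loop
vertex -4.074 -3.003 3.861
vertex -2.199 -2.899 4.052
vertex -2.591 -2.419 3.399
endloop
endfacet
facet normal 0.894 0.352 -0.278
outer loop
vertex -2.591 -2.419 3.399
vertex -1.966 -4.577 2.679
vertex -2.358 -4.097 2.026
endloop
endfacet
facet normal 0.894 0.352 -0.278
outer loop
vertex -2.199 -2.899 4.052
vertex -1.966 -4.577 2.679
vertex -2.591 -2.419 3.399
endloop
endfacet

endsolid
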